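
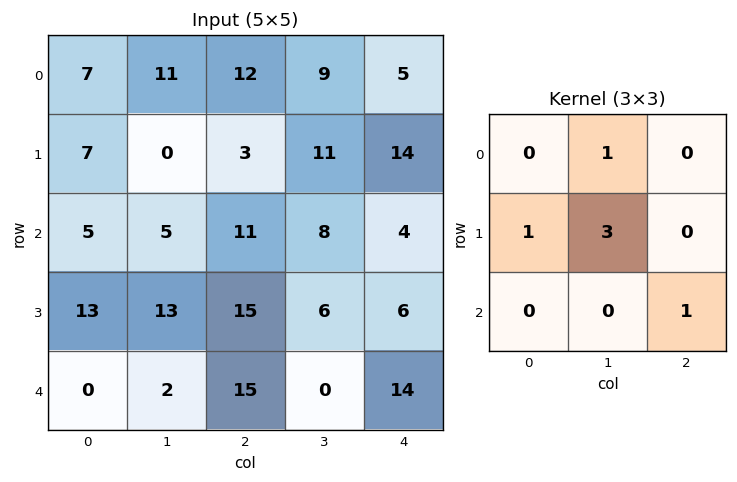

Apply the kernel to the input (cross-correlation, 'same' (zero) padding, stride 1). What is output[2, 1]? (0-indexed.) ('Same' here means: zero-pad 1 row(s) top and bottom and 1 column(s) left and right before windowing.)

35

The receptive field on the zero-padded input at this output position is [7 0 3 / 5 5 11 / 13 13 15]. Elementwise product with the kernel and sum: 0·1 + 5·1 + 5·3 + 15·1.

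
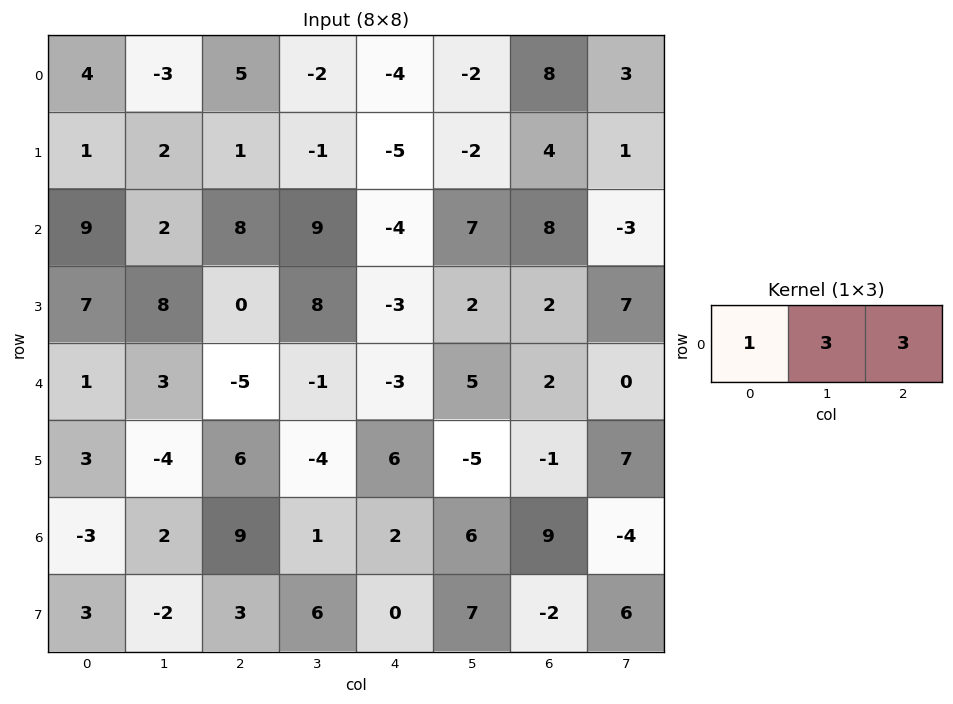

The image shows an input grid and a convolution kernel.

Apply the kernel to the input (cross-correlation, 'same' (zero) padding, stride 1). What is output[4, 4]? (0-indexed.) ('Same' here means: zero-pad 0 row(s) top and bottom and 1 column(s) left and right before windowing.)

The receptive field on the zero-padded input at this output position is [-1 -3 5]. Elementwise product with the kernel and sum: -1·1 + -3·3 + 5·3.

5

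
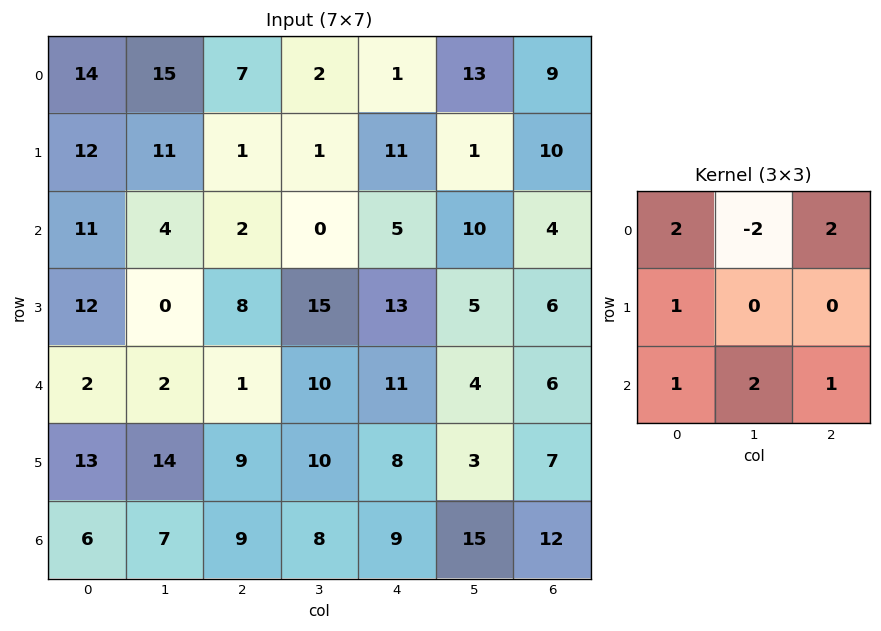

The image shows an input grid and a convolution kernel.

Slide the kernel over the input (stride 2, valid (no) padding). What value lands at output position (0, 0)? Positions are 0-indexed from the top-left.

45

The receptive field on the input at this output position is [14 15 7 / 12 11 1 / 11 4 2]. Elementwise product with the kernel and sum: 14·2 + 15·-2 + 7·2 + 12·1 + 11·1 + 4·2 + 2·1.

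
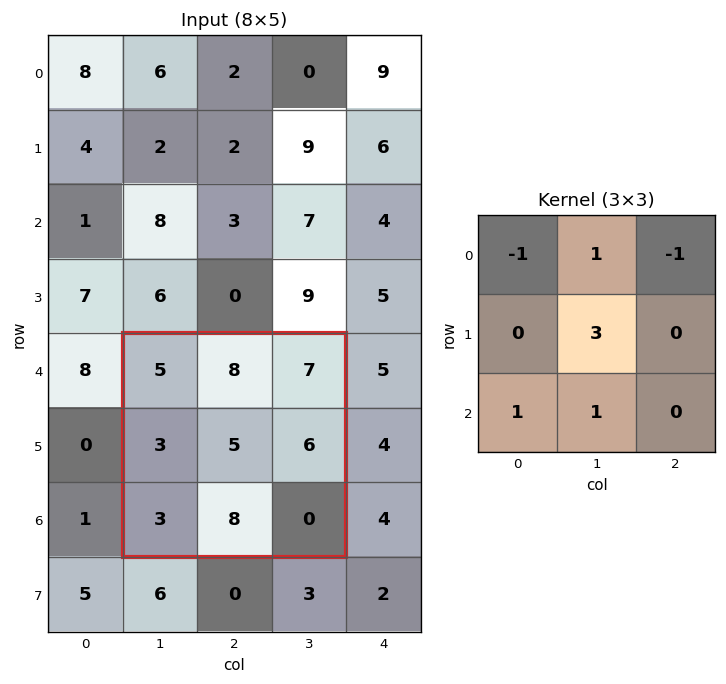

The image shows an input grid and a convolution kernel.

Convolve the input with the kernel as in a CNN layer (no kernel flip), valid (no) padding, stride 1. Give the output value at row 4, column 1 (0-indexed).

The receptive field on the input at this output position is [5 8 7 / 3 5 6 / 3 8 0]. Elementwise product with the kernel and sum: 5·-1 + 8·1 + 7·-1 + 5·3 + 3·1 + 8·1.

22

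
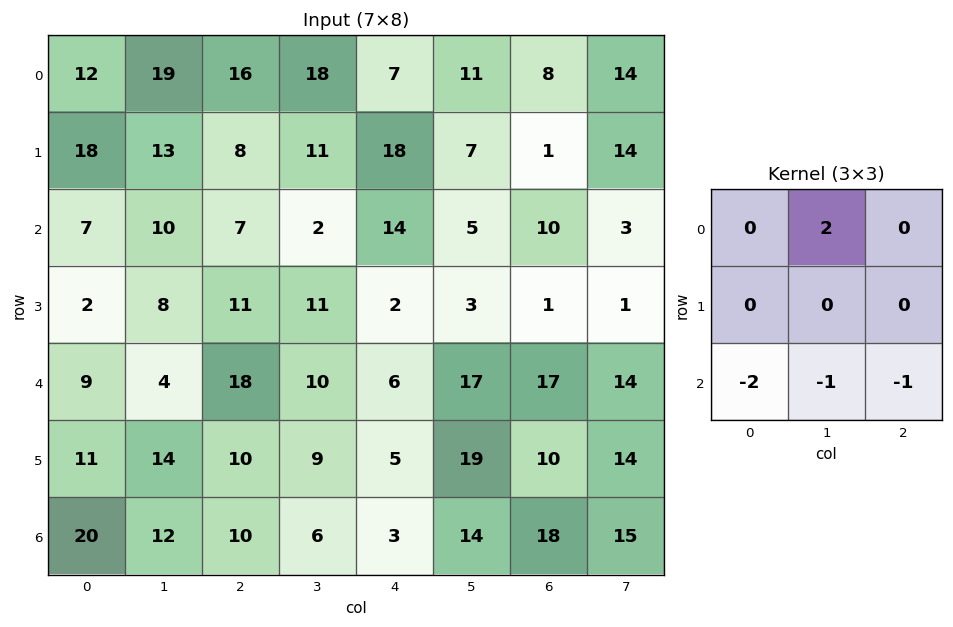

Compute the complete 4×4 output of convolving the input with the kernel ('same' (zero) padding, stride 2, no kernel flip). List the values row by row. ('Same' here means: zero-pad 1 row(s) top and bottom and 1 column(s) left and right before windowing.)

Output[0,0]: The receptive field on the zero-padded input at this output position is [0 0 0 / 0 12 19 / 0 18 13]. Elementwise product with the kernel and sum: 0·2 + 0·-2 + 18·-1 + 13·-1.

-31 -45 -47 -29
26 -22 9 -6
-21 -25 -38 -60
22 20 10 20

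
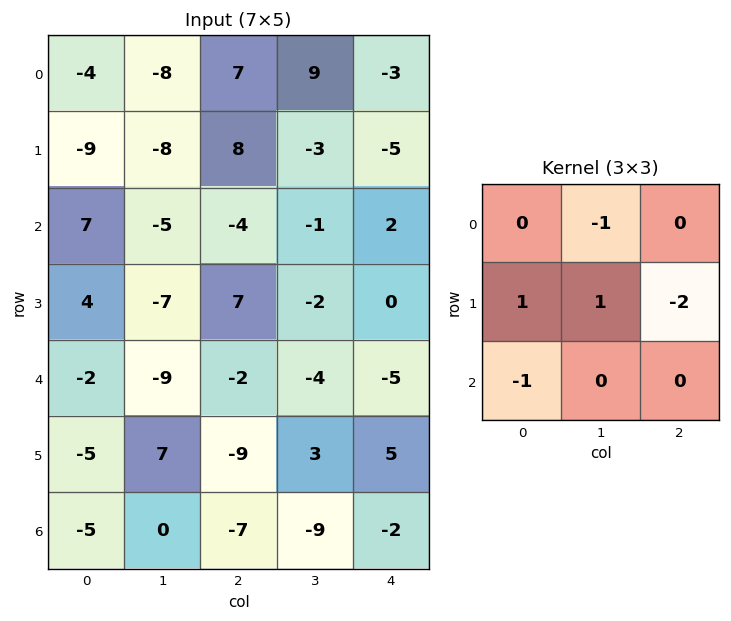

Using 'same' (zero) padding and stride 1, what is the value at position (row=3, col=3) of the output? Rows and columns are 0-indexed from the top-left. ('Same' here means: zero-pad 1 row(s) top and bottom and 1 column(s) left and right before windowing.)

8

The receptive field on the zero-padded input at this output position is [-4 -1 2 / 7 -2 0 / -2 -4 -5]. Elementwise product with the kernel and sum: -1·-1 + 7·1 + -2·1 + 0·-2 + -2·-1.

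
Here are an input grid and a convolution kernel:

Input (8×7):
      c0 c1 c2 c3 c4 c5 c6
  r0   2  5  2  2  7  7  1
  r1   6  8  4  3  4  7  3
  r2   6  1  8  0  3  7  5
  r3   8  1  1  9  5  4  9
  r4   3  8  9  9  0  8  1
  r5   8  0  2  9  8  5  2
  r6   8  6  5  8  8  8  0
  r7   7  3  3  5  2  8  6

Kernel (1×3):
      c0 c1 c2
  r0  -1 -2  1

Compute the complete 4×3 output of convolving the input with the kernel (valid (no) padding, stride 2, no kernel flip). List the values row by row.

-10 1 -20
0 -5 -12
-10 -27 -15
-15 -13 -24

Output[0,0]: The receptive field on the input at this output position is [2 5 2]. Elementwise product with the kernel and sum: 2·-1 + 5·-2 + 2·1.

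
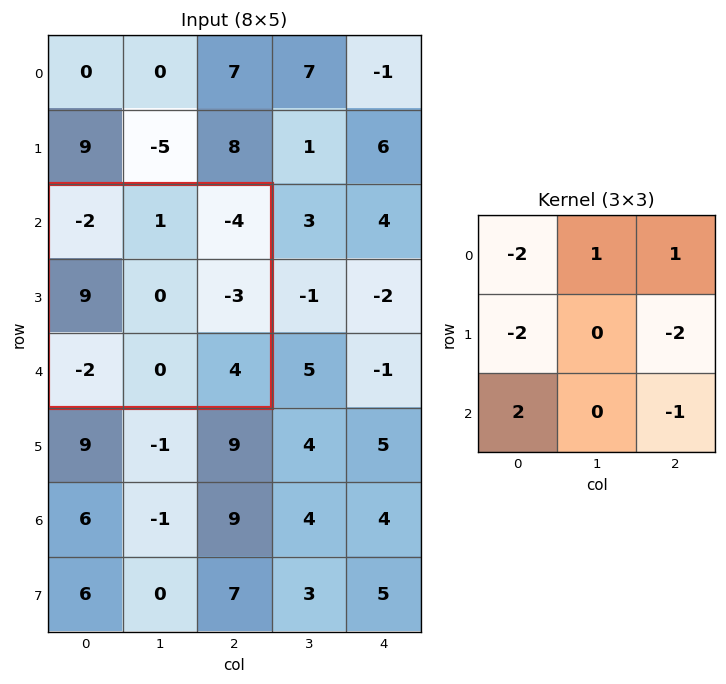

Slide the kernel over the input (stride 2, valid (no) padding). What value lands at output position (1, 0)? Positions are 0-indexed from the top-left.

The receptive field on the input at this output position is [-2 1 -4 / 9 0 -3 / -2 0 4]. Elementwise product with the kernel and sum: -2·-2 + 1·1 + -4·1 + 9·-2 + -3·-2 + -2·2 + 4·-1.

-19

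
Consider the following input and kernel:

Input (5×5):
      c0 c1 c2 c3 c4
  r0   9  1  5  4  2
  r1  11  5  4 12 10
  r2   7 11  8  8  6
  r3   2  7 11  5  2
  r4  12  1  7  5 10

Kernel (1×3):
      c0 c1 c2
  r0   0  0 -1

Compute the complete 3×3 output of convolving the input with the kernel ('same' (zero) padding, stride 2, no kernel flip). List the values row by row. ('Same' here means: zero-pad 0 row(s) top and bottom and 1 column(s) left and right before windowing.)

Output[0,0]: The receptive field on the zero-padded input at this output position is [0 9 1]. Elementwise product with the kernel and sum: 1·-1.

-1 -4 0
-11 -8 0
-1 -5 0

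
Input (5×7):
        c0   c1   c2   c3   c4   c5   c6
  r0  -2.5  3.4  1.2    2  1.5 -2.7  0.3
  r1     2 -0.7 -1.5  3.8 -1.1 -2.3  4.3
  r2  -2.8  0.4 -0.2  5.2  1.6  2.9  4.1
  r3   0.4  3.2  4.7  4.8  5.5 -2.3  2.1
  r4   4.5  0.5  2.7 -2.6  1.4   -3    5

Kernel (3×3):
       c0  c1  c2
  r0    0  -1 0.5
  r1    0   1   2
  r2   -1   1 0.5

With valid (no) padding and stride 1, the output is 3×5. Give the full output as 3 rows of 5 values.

Output[0,0]: The receptive field on the input at this output position is [-2.5 3.4 1.2 / 2 -0.7 -1.5 / -2.8 0.4 -0.2]. Elementwise product with the kernel and sum: 3.4·-1 + 1.2·0.5 + -0.7·1 + -1.5·2 + -2.8·-1 + 0.4·1 + -0.2·0.5.

-3.4 7.9 6.55 -10.7 12.5
5.1 17.5 6.9 6.9 8.8
9.45 18 6.8 3.25 -0.85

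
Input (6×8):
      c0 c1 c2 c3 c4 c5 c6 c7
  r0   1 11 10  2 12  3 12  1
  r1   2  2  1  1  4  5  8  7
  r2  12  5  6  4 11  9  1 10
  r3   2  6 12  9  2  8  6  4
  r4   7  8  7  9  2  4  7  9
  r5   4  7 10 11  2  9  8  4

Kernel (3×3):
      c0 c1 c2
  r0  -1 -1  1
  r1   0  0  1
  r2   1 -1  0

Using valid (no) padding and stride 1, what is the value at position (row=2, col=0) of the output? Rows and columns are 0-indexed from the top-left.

0

The receptive field on the input at this output position is [12 5 6 / 2 6 12 / 7 8 7]. Elementwise product with the kernel and sum: 12·-1 + 5·-1 + 6·1 + 12·1 + 7·1 + 8·-1.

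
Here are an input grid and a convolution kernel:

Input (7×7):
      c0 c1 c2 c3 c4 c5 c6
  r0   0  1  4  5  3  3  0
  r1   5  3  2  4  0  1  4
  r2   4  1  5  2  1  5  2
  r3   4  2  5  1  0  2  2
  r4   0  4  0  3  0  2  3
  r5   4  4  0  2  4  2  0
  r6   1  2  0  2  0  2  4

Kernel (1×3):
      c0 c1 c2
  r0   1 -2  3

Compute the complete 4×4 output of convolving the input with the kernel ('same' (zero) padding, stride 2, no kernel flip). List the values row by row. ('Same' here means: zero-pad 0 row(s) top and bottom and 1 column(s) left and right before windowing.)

Output[0,0]: The receptive field on the zero-padded input at this output position is [0 0 1]. Elementwise product with the kernel and sum: 0·1 + 0·-2 + 1·3.
Output[0,1]: The receptive field on the zero-padded input at this output position is [1 4 5]. Elementwise product with the kernel and sum: 1·1 + 4·-2 + 5·3.

3 8 8 3
-5 -3 15 1
12 13 9 -4
4 8 8 -6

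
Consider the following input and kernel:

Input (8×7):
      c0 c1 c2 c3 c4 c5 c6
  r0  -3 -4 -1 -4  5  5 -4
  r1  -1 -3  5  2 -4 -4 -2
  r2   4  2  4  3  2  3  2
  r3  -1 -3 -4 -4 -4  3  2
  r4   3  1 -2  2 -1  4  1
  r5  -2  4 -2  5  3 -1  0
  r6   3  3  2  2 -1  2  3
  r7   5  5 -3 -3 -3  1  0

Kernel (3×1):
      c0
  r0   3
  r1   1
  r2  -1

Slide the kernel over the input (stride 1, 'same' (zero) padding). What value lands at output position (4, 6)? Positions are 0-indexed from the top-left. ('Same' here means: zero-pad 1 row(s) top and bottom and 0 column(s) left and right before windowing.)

The receptive field on the zero-padded input at this output position is [2 / 1 / 0]. Elementwise product with the kernel and sum: 2·3 + 1·1 + 0·-1.

7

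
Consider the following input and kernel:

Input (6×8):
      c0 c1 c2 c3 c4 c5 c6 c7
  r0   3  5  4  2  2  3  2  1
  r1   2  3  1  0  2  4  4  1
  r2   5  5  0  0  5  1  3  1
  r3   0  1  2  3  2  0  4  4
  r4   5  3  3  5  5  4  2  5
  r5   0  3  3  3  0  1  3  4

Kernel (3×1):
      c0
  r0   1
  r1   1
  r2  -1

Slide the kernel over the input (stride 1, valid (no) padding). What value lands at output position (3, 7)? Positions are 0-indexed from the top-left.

The receptive field on the input at this output position is [4 / 5 / 4]. Elementwise product with the kernel and sum: 4·1 + 5·1 + 4·-1.

5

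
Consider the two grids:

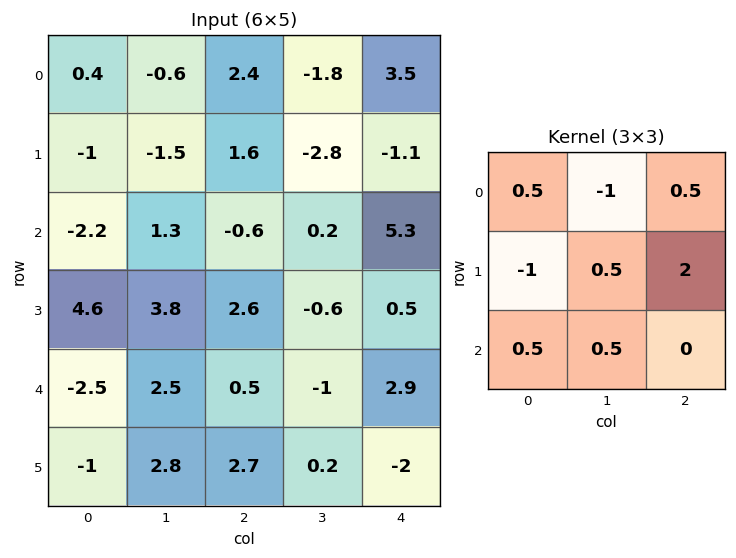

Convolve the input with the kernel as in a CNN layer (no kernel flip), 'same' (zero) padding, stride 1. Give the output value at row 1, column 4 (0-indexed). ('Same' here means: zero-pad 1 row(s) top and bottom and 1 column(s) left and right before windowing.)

The receptive field on the zero-padded input at this output position is [-1.8 3.5 0 / -2.8 -1.1 0 / 0.2 5.3 0]. Elementwise product with the kernel and sum: -1.8·0.5 + 3.5·-1 + 0·0.5 + -2.8·-1 + -1.1·0.5 + 0·2 + 0.2·0.5 + 5.3·0.5.

0.6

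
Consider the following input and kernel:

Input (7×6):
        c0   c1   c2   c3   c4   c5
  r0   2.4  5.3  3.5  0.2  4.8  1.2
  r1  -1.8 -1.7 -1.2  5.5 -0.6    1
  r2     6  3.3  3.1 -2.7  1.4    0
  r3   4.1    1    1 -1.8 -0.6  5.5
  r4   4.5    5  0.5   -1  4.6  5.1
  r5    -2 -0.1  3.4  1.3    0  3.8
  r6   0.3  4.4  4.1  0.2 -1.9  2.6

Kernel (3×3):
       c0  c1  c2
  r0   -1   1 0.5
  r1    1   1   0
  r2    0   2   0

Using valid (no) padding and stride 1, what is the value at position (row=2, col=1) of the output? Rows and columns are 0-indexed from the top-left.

The receptive field on the input at this output position is [3.3 3.1 -2.7 / 1 1 -1.8 / 5 0.5 -1]. Elementwise product with the kernel and sum: 3.3·-1 + 3.1·1 + -2.7·0.5 + 1·1 + 1·1 + 0.5·2.

1.45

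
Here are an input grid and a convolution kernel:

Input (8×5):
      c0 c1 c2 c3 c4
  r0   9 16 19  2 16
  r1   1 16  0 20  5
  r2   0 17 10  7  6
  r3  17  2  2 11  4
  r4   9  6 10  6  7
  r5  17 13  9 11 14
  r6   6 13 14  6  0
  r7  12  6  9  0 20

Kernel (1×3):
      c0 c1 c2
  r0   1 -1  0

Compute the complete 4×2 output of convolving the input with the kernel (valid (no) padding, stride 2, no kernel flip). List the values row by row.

Output[0,0]: The receptive field on the input at this output position is [9 16 19]. Elementwise product with the kernel and sum: 9·1 + 16·-1.

-7 17
-17 3
3 4
-7 8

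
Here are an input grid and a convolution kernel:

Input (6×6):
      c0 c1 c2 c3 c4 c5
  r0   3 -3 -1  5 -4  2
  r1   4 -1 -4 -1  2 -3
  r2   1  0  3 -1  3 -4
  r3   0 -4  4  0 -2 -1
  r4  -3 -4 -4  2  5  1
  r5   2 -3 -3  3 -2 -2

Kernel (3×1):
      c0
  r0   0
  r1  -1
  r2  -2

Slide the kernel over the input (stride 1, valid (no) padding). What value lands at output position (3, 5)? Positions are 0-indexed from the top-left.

3

The receptive field on the input at this output position is [-1 / 1 / -2]. Elementwise product with the kernel and sum: 1·-1 + -2·-2.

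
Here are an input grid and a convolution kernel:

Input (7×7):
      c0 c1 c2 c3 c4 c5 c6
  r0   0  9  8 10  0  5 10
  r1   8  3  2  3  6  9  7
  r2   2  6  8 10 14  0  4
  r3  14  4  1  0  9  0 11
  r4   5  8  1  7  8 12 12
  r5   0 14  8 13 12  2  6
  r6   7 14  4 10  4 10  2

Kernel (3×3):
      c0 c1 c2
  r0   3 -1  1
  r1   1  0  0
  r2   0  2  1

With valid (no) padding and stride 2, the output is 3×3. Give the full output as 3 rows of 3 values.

27 50 15
39 51 91
40 36 58

Output[0,0]: The receptive field on the input at this output position is [0 9 8 / 8 3 2 / 2 6 8]. Elementwise product with the kernel and sum: 0·3 + 9·-1 + 8·1 + 8·1 + 6·2 + 8·1.
Output[0,1]: The receptive field on the input at this output position is [8 10 0 / 2 3 6 / 8 10 14]. Elementwise product with the kernel and sum: 8·3 + 10·-1 + 0·1 + 2·1 + 10·2 + 14·1.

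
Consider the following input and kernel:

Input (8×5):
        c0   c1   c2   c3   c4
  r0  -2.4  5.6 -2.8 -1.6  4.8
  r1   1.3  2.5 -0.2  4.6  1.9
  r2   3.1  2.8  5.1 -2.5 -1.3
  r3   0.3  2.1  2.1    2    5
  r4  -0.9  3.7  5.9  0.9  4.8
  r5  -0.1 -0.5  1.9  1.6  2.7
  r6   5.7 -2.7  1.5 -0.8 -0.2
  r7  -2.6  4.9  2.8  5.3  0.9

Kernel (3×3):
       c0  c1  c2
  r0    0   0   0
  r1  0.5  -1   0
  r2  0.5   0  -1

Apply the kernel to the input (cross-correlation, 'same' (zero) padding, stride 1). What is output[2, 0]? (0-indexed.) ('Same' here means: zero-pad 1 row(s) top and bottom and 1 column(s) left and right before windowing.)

The receptive field on the zero-padded input at this output position is [0 1.3 2.5 / 0 3.1 2.8 / 0 0.3 2.1]. Elementwise product with the kernel and sum: 0·0.5 + 3.1·-1 + 0·0.5 + 2.1·-1.

-5.2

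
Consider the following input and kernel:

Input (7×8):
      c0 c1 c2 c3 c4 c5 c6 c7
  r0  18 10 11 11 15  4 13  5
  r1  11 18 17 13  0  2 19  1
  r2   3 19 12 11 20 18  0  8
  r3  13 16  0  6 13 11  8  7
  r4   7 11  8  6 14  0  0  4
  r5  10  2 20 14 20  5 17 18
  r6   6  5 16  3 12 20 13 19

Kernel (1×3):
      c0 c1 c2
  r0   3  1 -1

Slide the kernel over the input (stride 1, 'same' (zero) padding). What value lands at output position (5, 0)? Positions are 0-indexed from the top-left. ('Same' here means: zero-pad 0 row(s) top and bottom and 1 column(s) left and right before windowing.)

The receptive field on the zero-padded input at this output position is [0 10 2]. Elementwise product with the kernel and sum: 0·3 + 10·1 + 2·-1.

8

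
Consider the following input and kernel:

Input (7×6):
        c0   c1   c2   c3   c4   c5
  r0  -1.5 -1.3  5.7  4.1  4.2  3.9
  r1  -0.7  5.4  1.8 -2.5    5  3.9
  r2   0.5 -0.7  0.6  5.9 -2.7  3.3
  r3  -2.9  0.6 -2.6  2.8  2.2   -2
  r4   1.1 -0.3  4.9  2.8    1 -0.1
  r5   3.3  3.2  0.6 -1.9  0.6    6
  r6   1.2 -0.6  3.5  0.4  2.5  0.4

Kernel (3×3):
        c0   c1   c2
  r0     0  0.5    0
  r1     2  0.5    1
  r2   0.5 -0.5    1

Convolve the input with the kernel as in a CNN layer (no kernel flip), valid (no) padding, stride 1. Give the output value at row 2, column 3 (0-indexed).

4.15

The receptive field on the input at this output position is [5.9 -2.7 3.3 / 2.8 2.2 -2 / 2.8 1 -0.1]. Elementwise product with the kernel and sum: -2.7·0.5 + 2.8·2 + 2.2·0.5 + -2·1 + 2.8·0.5 + 1·-0.5 + -0.1·1.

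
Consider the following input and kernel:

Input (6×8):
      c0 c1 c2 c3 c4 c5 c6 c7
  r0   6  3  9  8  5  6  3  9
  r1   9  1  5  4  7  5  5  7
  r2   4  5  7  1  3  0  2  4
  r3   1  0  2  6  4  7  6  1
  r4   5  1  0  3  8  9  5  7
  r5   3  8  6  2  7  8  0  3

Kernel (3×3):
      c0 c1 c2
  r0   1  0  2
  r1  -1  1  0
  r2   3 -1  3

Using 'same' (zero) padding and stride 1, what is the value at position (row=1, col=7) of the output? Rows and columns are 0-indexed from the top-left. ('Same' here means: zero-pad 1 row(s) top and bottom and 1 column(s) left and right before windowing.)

The receptive field on the zero-padded input at this output position is [3 9 0 / 5 7 0 / 2 4 0]. Elementwise product with the kernel and sum: 3·1 + 0·2 + 5·-1 + 7·1 + 2·3 + 4·-1 + 0·3.

7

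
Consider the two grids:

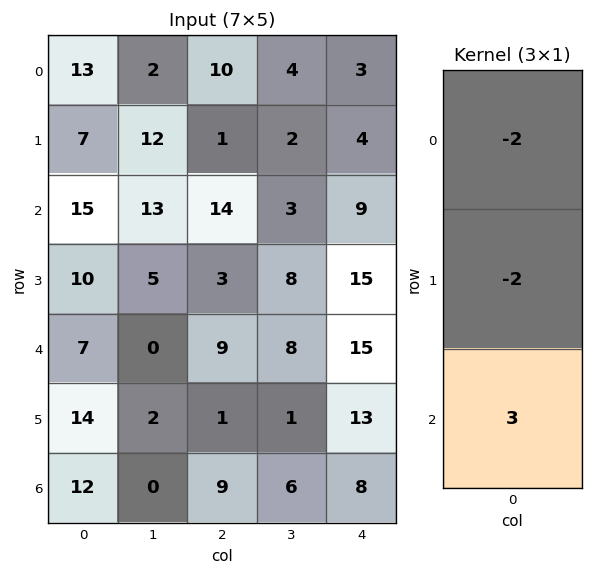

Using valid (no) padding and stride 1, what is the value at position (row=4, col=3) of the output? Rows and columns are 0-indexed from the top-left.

0

The receptive field on the input at this output position is [8 / 1 / 6]. Elementwise product with the kernel and sum: 8·-2 + 1·-2 + 6·3.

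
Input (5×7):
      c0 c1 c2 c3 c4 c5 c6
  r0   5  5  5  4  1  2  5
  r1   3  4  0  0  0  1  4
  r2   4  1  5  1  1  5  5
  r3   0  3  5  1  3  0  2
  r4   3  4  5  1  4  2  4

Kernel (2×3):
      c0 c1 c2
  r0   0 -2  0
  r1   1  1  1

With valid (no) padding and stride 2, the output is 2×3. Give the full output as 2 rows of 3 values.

-3 -8 1
6 7 -5

Output[0,0]: The receptive field on the input at this output position is [5 5 5 / 3 4 0]. Elementwise product with the kernel and sum: 5·-2 + 3·1 + 4·1 + 0·1.
Output[0,1]: The receptive field on the input at this output position is [5 4 1 / 0 0 0]. Elementwise product with the kernel and sum: 4·-2 + 0·1 + 0·1 + 0·1.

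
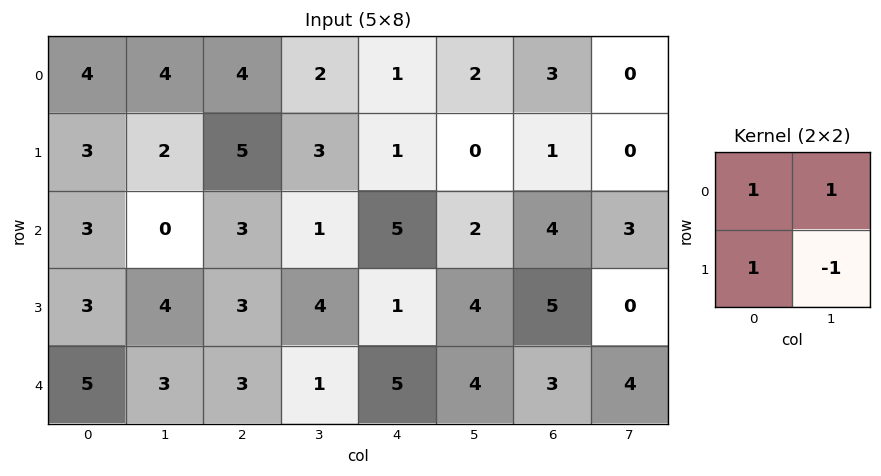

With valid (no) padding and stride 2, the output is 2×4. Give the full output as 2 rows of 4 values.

9 8 4 4
2 3 4 12

Output[0,0]: The receptive field on the input at this output position is [4 4 / 3 2]. Elementwise product with the kernel and sum: 4·1 + 4·1 + 3·1 + 2·-1.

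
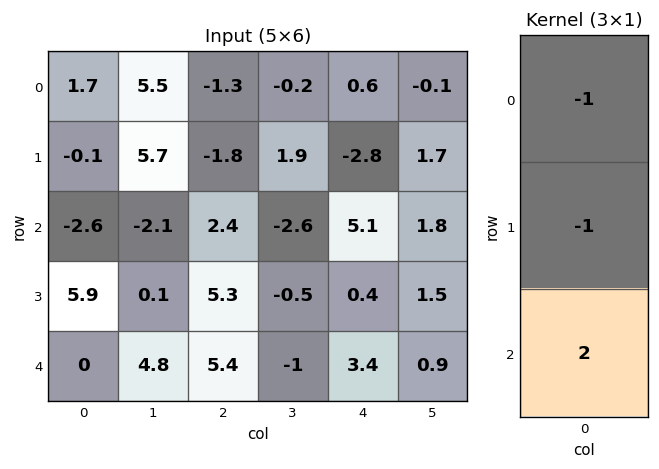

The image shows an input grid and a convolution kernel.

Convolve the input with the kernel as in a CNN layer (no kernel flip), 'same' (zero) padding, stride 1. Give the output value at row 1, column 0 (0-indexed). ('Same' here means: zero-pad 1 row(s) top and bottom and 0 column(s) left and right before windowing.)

-6.8

The receptive field on the zero-padded input at this output position is [1.7 / -0.1 / -2.6]. Elementwise product with the kernel and sum: 1.7·-1 + -0.1·-1 + -2.6·2.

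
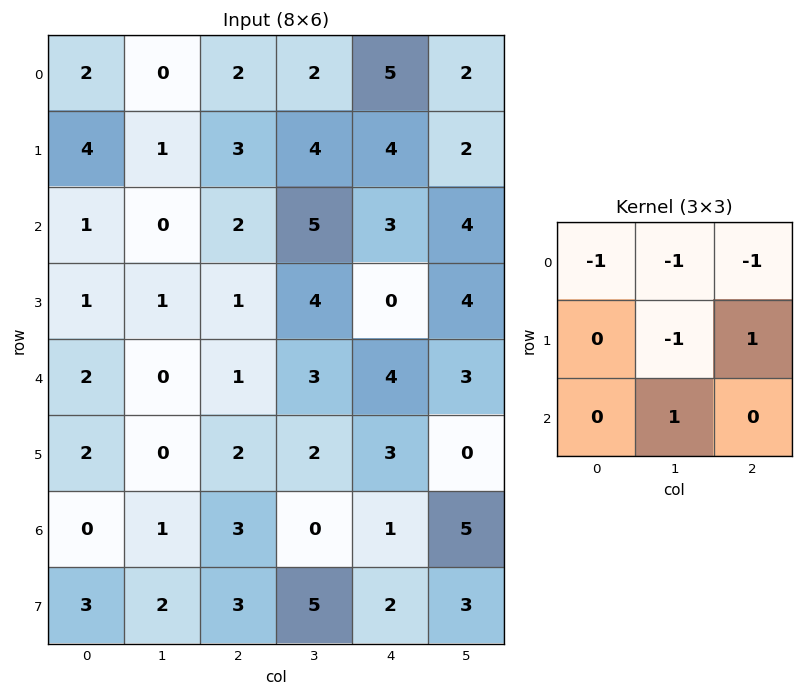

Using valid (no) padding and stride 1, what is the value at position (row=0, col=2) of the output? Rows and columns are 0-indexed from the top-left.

The receptive field on the input at this output position is [2 2 5 / 3 4 4 / 2 5 3]. Elementwise product with the kernel and sum: 2·-1 + 2·-1 + 5·-1 + 4·-1 + 4·1 + 5·1.

-4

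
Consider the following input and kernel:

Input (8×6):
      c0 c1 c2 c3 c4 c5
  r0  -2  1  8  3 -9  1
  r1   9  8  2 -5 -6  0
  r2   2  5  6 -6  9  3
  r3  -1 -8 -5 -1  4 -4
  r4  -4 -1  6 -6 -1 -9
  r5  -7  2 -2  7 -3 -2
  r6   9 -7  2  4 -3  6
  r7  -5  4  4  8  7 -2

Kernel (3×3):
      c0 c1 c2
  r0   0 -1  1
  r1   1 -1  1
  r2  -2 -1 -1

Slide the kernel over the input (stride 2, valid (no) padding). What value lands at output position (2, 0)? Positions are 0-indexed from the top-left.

-17

The receptive field on the input at this output position is [-4 -1 6 / -7 2 -2 / 9 -7 2]. Elementwise product with the kernel and sum: -1·-1 + 6·1 + -7·1 + 2·-1 + -2·1 + 9·-2 + -7·-1 + 2·-1.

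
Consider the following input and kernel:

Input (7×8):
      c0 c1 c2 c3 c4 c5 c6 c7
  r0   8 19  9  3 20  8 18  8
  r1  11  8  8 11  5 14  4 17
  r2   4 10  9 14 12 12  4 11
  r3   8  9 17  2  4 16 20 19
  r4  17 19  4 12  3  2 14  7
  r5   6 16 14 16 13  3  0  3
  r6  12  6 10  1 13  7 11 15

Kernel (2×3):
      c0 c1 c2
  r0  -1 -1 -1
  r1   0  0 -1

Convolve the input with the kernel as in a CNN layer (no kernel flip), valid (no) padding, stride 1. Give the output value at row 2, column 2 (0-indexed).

-39

The receptive field on the input at this output position is [9 14 12 / 17 2 4]. Elementwise product with the kernel and sum: 9·-1 + 14·-1 + 12·-1 + 4·-1.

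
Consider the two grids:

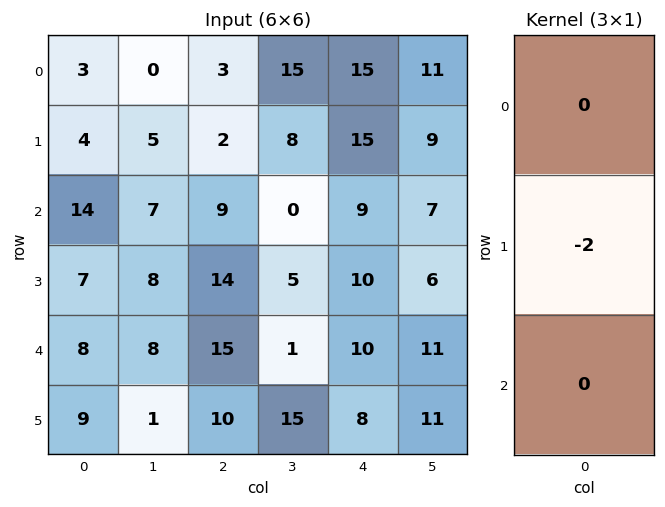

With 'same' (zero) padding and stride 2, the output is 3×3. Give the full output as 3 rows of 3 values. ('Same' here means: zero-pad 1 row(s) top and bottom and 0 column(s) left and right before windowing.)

Output[0,0]: The receptive field on the zero-padded input at this output position is [0 / 3 / 4]. Elementwise product with the kernel and sum: 3·-2.
Output[0,1]: The receptive field on the zero-padded input at this output position is [0 / 3 / 2]. Elementwise product with the kernel and sum: 3·-2.

-6 -6 -30
-28 -18 -18
-16 -30 -20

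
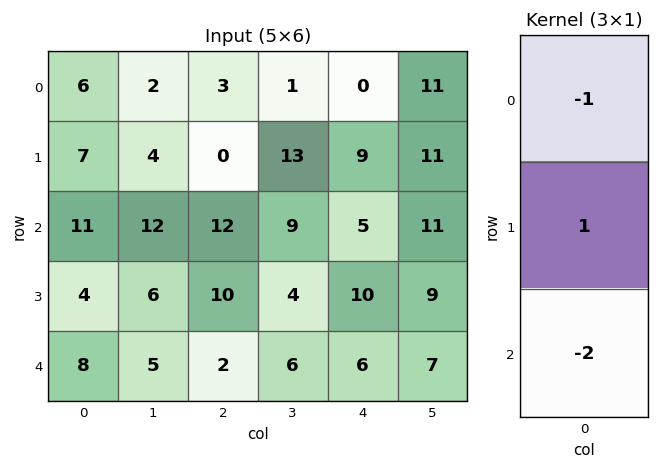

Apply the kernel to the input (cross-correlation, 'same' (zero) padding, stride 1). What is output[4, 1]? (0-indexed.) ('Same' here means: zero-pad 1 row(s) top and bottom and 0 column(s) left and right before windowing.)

The receptive field on the zero-padded input at this output position is [6 / 5 / 0]. Elementwise product with the kernel and sum: 6·-1 + 5·1 + 0·-2.

-1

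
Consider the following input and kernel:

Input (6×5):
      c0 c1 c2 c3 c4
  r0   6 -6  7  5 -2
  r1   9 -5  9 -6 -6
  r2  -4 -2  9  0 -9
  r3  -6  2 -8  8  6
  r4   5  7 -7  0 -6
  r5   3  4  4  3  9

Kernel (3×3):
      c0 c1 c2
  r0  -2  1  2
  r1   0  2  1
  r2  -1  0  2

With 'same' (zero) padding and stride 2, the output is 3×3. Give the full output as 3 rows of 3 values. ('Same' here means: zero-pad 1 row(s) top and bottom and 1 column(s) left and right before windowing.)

Output[0,0]: The receptive field on the zero-padded input at this output position is [0 0 0 / 0 6 -6 / 0 9 -5]. Elementwise product with the kernel and sum: 0·-2 + 0·1 + 0·2 + 6·2 + -6·1 + 0·-1 + -5·2.

-4 12 2
-7 39 -20
23 -8 -25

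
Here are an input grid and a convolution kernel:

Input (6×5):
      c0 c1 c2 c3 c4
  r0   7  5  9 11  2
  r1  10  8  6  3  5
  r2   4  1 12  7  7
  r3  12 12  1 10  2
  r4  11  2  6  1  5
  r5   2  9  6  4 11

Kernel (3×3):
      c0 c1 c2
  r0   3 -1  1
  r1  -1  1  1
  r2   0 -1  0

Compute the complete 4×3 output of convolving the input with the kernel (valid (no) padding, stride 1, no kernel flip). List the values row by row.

28 6 13
25 38 12
22 -9 46
13 44 -9

Output[0,0]: The receptive field on the input at this output position is [7 5 9 / 10 8 6 / 4 1 12]. Elementwise product with the kernel and sum: 7·3 + 5·-1 + 9·1 + 10·-1 + 8·1 + 6·1 + 1·-1.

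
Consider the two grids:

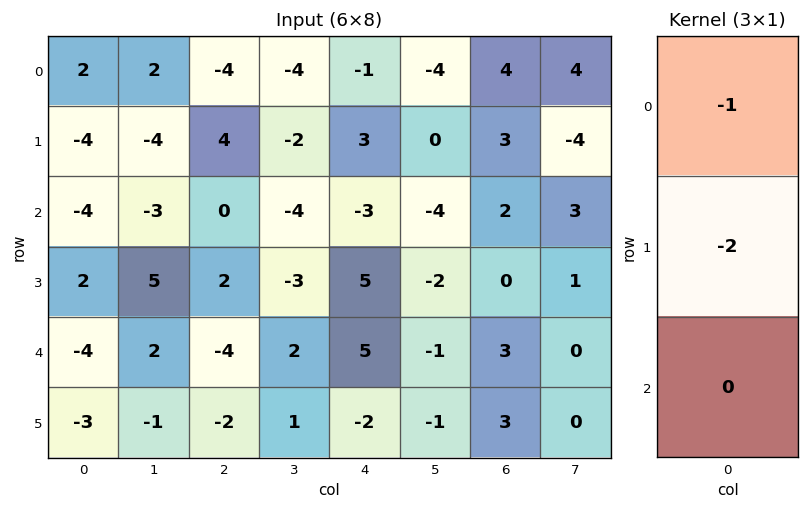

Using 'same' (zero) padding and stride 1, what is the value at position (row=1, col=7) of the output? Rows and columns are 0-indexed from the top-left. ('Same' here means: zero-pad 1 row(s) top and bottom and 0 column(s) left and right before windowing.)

The receptive field on the zero-padded input at this output position is [4 / -4 / 3]. Elementwise product with the kernel and sum: 4·-1 + -4·-2.

4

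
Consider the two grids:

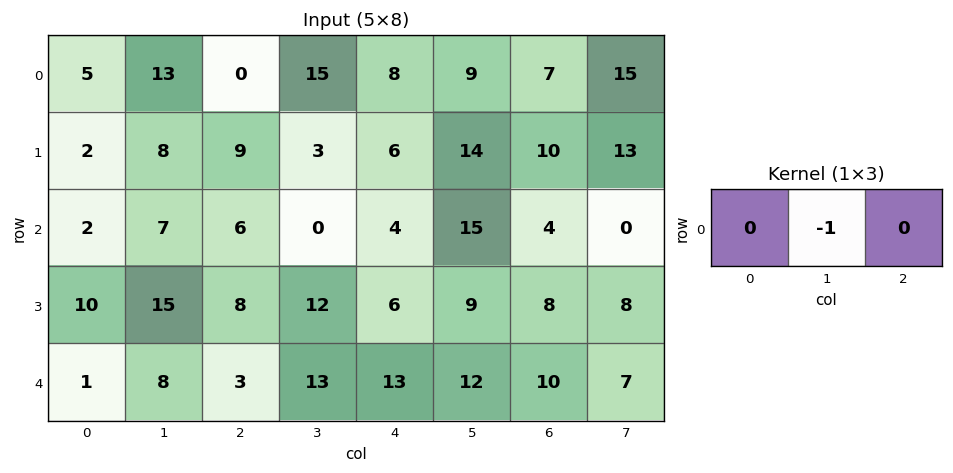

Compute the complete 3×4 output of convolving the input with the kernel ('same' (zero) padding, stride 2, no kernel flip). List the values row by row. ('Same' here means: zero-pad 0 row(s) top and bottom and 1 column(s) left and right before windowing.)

Output[0,0]: The receptive field on the zero-padded input at this output position is [0 5 13]. Elementwise product with the kernel and sum: 5·-1.

-5 0 -8 -7
-2 -6 -4 -4
-1 -3 -13 -10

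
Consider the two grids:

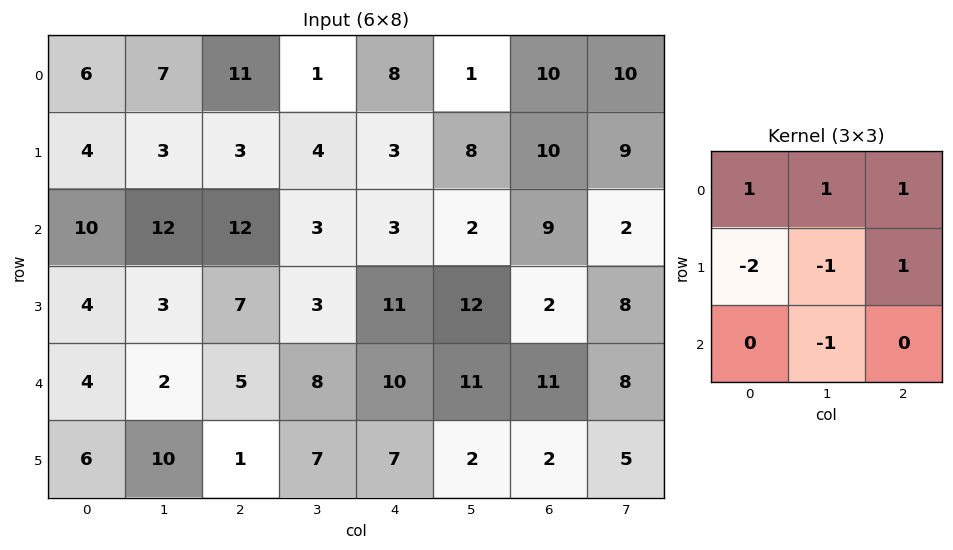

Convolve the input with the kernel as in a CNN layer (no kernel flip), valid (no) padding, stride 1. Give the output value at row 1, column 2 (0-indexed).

-17

The receptive field on the input at this output position is [3 4 3 / 12 3 3 / 7 3 11]. Elementwise product with the kernel and sum: 3·1 + 4·1 + 3·1 + 12·-2 + 3·-1 + 3·1 + 3·-1.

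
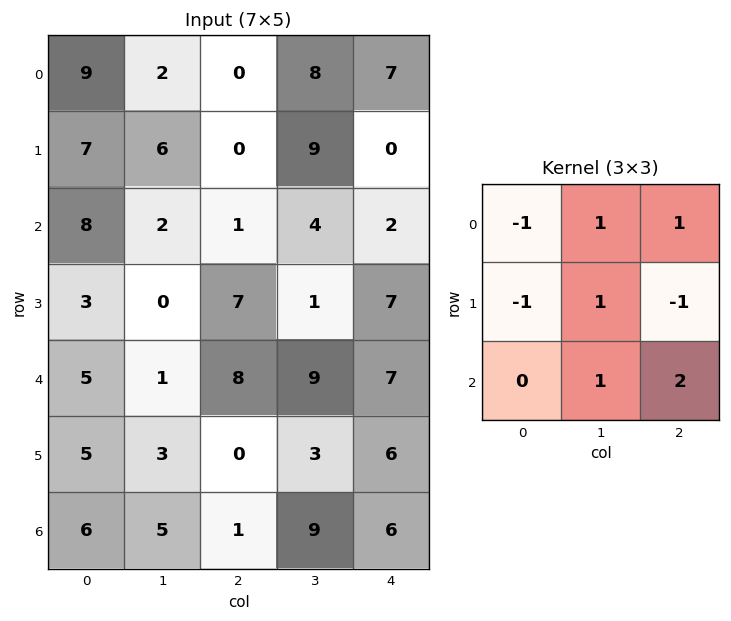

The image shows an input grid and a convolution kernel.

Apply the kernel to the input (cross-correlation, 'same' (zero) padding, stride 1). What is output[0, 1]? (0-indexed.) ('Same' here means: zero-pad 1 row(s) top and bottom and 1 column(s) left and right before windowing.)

-1

The receptive field on the zero-padded input at this output position is [0 0 0 / 9 2 0 / 7 6 0]. Elementwise product with the kernel and sum: 0·-1 + 0·1 + 0·1 + 9·-1 + 2·1 + 0·-1 + 6·1 + 0·2.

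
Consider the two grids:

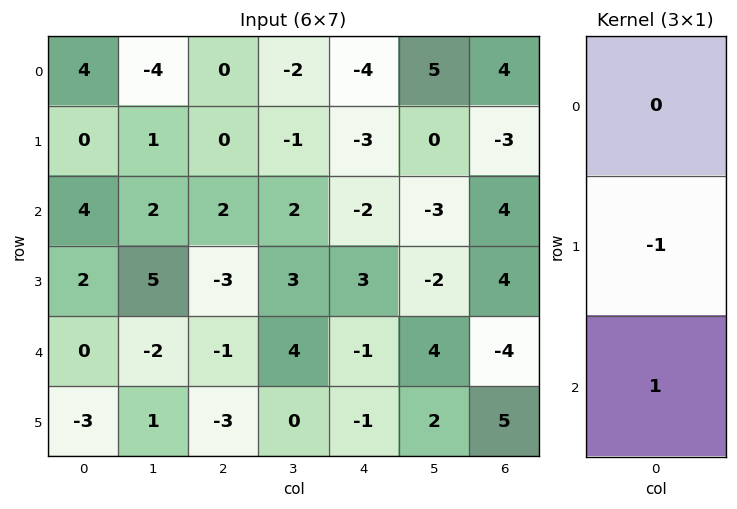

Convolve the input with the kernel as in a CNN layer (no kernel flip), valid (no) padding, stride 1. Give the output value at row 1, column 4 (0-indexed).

5

The receptive field on the input at this output position is [-3 / -2 / 3]. Elementwise product with the kernel and sum: -2·-1 + 3·1.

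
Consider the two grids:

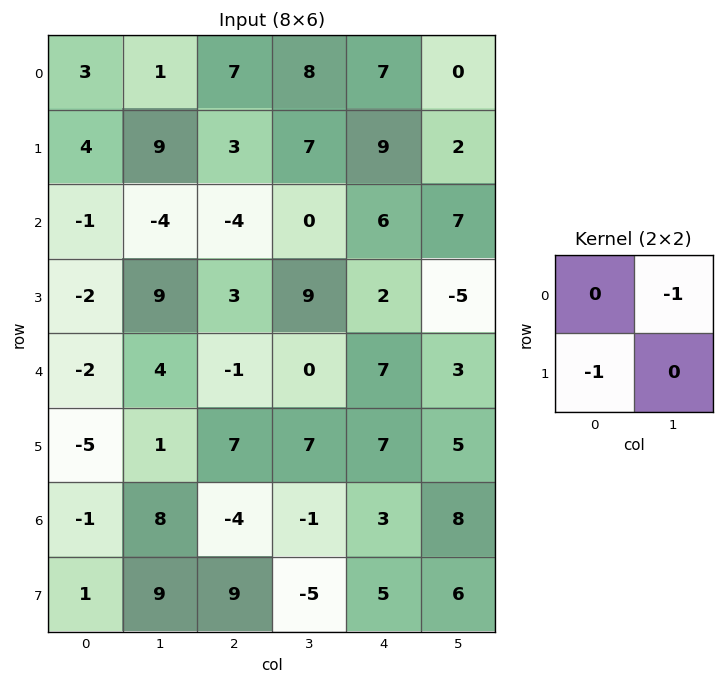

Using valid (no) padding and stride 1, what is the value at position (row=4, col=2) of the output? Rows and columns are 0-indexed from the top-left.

The receptive field on the input at this output position is [-1 0 / 7 7]. Elementwise product with the kernel and sum: 0·-1 + 7·-1.

-7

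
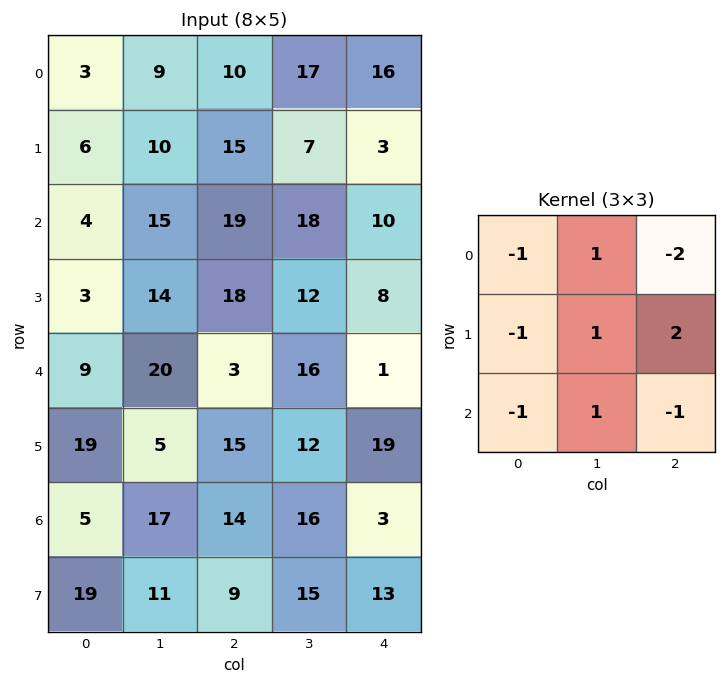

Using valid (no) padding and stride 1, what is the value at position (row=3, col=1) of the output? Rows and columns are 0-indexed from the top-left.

The receptive field on the input at this output position is [14 18 12 / 20 3 16 / 5 15 12]. Elementwise product with the kernel and sum: 14·-1 + 18·1 + 12·-2 + 20·-1 + 3·1 + 16·2 + 5·-1 + 15·1 + 12·-1.

-7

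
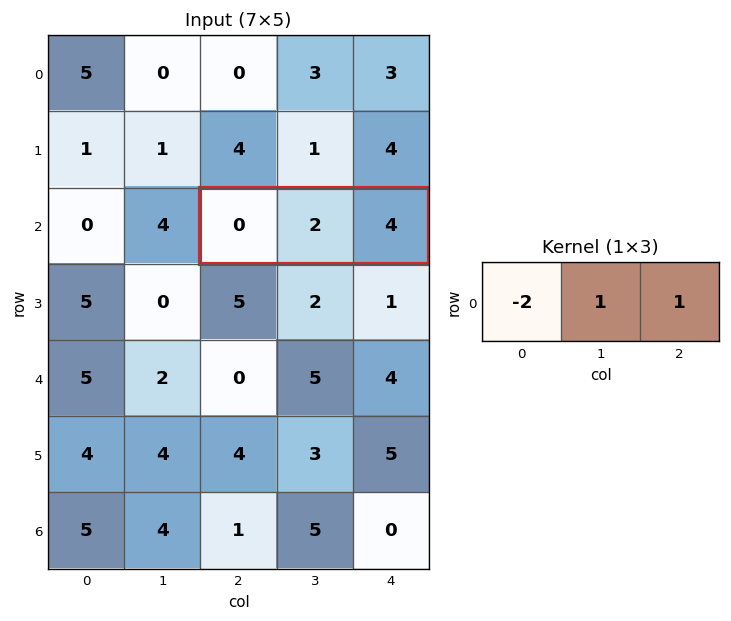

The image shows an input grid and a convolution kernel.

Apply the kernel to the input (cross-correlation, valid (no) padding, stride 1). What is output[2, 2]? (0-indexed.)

6

The receptive field on the input at this output position is [0 2 4]. Elementwise product with the kernel and sum: 0·-2 + 2·1 + 4·1.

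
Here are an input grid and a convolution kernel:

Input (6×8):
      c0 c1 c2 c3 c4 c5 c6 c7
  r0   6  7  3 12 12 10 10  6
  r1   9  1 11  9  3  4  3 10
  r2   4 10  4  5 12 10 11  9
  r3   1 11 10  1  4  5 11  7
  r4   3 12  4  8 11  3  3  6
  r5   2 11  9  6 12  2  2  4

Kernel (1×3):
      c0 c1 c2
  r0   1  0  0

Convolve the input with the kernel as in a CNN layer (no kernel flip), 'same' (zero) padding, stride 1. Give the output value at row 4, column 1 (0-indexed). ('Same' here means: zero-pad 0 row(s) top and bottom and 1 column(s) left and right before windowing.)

The receptive field on the zero-padded input at this output position is [3 12 4]. Elementwise product with the kernel and sum: 3·1.

3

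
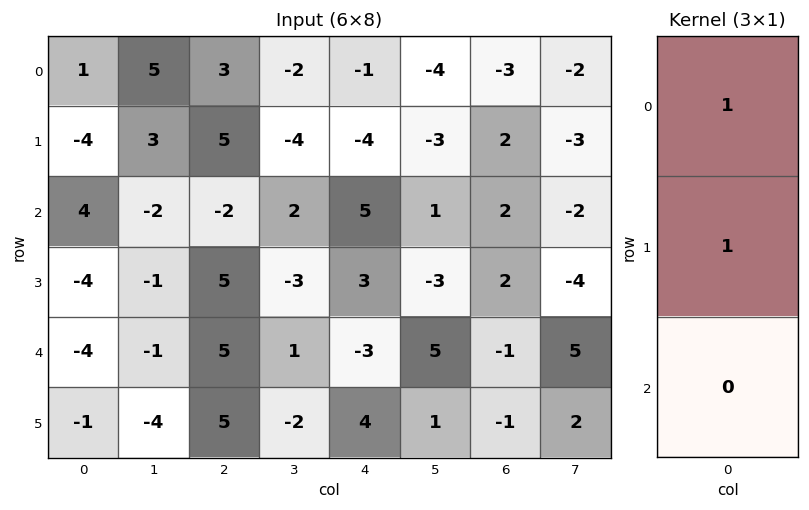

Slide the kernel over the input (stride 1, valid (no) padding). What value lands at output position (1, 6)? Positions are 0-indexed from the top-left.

The receptive field on the input at this output position is [2 / 2 / 2]. Elementwise product with the kernel and sum: 2·1 + 2·1.

4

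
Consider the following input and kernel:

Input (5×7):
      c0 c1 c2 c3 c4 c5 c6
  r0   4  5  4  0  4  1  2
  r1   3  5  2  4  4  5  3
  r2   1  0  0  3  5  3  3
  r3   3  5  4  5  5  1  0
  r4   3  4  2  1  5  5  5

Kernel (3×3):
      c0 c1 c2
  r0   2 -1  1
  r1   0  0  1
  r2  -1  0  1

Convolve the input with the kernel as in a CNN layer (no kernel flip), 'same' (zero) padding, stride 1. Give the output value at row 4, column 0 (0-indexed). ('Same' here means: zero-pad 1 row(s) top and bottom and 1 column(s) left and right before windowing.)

The receptive field on the zero-padded input at this output position is [0 3 5 / 0 3 4 / 0 0 0]. Elementwise product with the kernel and sum: 0·2 + 3·-1 + 5·1 + 4·1 + 0·-1 + 0·1.

6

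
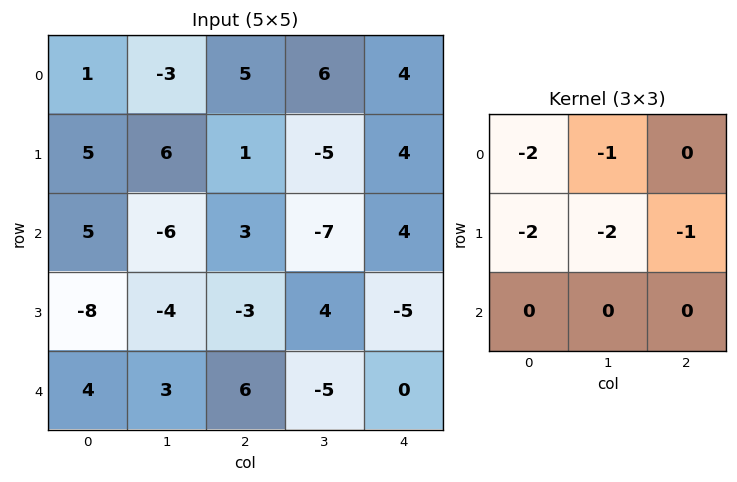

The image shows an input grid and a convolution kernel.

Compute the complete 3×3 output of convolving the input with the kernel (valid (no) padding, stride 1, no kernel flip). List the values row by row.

Output[0,0]: The receptive field on the input at this output position is [1 -3 5 / 5 6 1 / 5 -6 3]. Elementwise product with the kernel and sum: 1·-2 + -3·-1 + 5·-2 + 6·-2 + 1·-1.

-22 -8 -12
-17 0 7
23 19 4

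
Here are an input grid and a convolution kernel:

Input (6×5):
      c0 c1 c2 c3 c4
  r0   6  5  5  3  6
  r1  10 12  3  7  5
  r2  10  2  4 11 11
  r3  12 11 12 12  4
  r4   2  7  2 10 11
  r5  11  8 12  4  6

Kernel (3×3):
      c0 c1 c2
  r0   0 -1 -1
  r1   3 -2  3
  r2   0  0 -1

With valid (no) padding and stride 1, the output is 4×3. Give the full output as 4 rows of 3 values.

1 32 -10
11 9 7
42 20 -9
-37 19 -3

Output[0,0]: The receptive field on the input at this output position is [6 5 5 / 10 12 3 / 10 2 4]. Elementwise product with the kernel and sum: 5·-1 + 5·-1 + 10·3 + 12·-2 + 3·3 + 4·-1.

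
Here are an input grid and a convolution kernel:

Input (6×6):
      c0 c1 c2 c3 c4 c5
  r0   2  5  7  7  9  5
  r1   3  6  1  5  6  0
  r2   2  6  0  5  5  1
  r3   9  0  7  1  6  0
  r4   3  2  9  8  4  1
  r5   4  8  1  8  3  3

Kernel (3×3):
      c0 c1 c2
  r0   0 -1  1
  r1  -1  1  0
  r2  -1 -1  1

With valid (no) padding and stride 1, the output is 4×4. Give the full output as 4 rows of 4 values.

-3 -6 6 -12
-3 -8 4 -13
-11 9 -19 -10
-5 0 -2 -18

Output[0,0]: The receptive field on the input at this output position is [2 5 7 / 3 6 1 / 2 6 0]. Elementwise product with the kernel and sum: 5·-1 + 7·1 + 3·-1 + 6·1 + 2·-1 + 6·-1 + 0·1.
Output[0,1]: The receptive field on the input at this output position is [5 7 7 / 6 1 5 / 6 0 5]. Elementwise product with the kernel and sum: 7·-1 + 7·1 + 6·-1 + 1·1 + 6·-1 + 0·-1 + 5·1.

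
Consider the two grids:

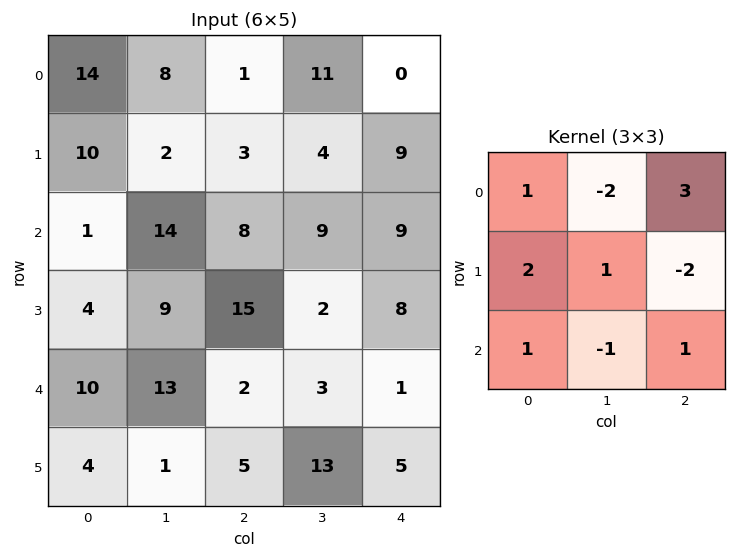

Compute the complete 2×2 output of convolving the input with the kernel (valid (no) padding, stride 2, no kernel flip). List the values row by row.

12 -21
-17 33

Output[0,0]: The receptive field on the input at this output position is [14 8 1 / 10 2 3 / 1 14 8]. Elementwise product with the kernel and sum: 14·1 + 8·-2 + 1·3 + 10·2 + 2·1 + 3·-2 + 1·1 + 14·-1 + 8·1.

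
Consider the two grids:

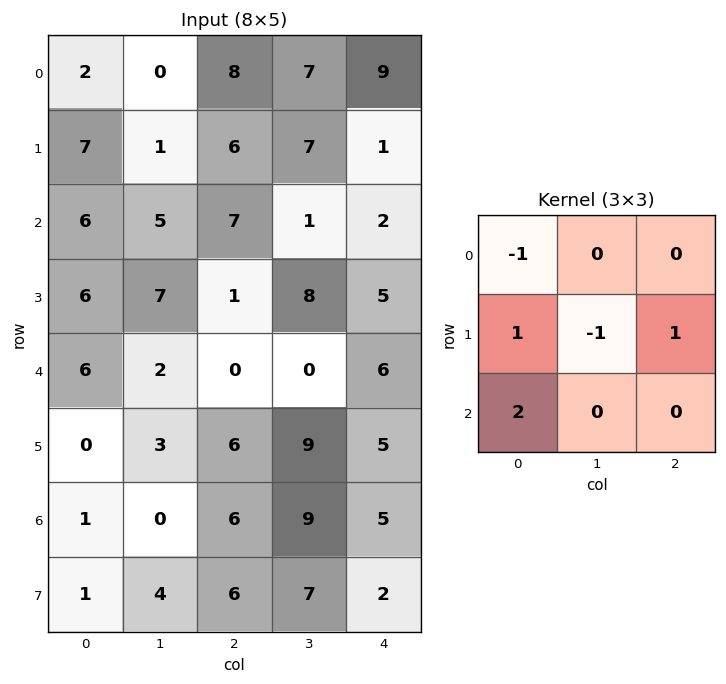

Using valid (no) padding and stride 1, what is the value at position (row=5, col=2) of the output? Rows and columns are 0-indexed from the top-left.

The receptive field on the input at this output position is [6 9 5 / 6 9 5 / 6 7 2]. Elementwise product with the kernel and sum: 6·-1 + 6·1 + 9·-1 + 5·1 + 6·2.

8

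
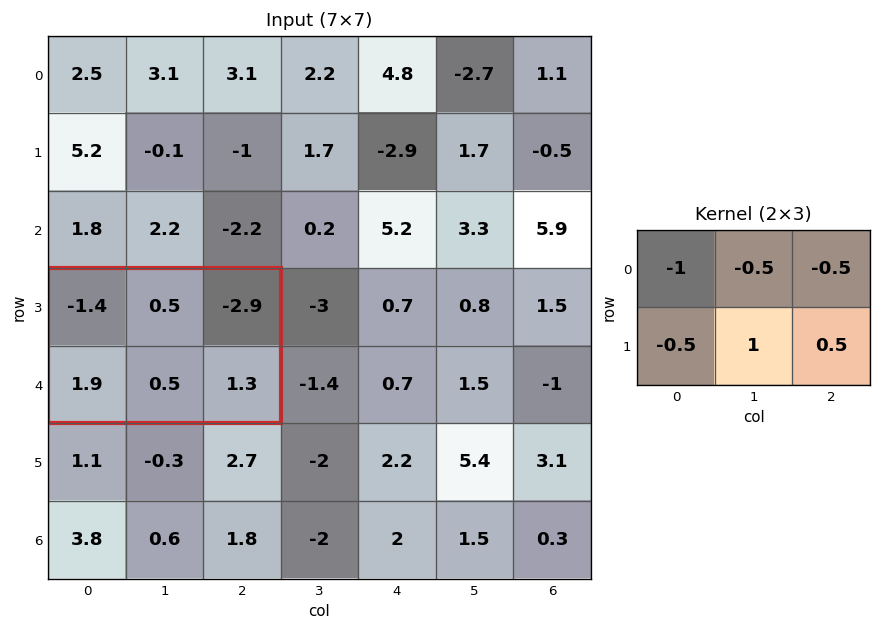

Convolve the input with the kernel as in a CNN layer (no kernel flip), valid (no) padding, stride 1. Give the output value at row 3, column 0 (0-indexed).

2.8

The receptive field on the input at this output position is [-1.4 0.5 -2.9 / 1.9 0.5 1.3]. Elementwise product with the kernel and sum: -1.4·-1 + 0.5·-0.5 + -2.9·-0.5 + 1.9·-0.5 + 0.5·1 + 1.3·0.5.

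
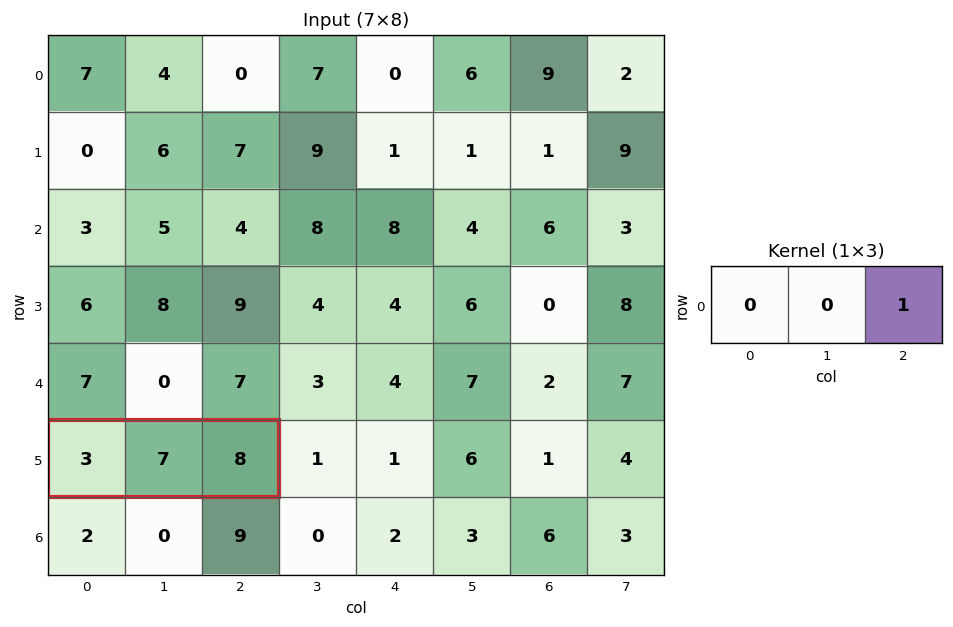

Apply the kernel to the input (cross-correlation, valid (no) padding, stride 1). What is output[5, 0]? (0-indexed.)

The receptive field on the input at this output position is [3 7 8]. Elementwise product with the kernel and sum: 8·1.

8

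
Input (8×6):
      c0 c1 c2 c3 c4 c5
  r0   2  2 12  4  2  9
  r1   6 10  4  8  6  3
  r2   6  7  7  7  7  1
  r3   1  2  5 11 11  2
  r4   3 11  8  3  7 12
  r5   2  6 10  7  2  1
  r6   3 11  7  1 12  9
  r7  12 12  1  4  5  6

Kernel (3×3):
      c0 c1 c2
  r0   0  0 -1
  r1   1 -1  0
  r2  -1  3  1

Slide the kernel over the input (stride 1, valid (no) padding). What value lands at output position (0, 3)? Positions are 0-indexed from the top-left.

The receptive field on the input at this output position is [4 2 9 / 8 6 3 / 7 7 1]. Elementwise product with the kernel and sum: 9·-1 + 8·1 + 6·-1 + 7·-1 + 7·3 + 1·1.

8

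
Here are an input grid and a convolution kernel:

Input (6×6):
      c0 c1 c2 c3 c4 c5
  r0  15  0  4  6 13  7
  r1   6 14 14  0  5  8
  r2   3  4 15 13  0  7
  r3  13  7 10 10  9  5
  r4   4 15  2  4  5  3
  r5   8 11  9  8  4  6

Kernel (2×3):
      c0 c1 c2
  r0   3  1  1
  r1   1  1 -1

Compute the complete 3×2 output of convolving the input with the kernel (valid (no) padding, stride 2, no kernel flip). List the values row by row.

Output[0,0]: The receptive field on the input at this output position is [15 0 4 / 6 14 14]. Elementwise product with the kernel and sum: 15·3 + 0·1 + 4·1 + 6·1 + 14·1 + 14·-1.

55 40
38 69
39 28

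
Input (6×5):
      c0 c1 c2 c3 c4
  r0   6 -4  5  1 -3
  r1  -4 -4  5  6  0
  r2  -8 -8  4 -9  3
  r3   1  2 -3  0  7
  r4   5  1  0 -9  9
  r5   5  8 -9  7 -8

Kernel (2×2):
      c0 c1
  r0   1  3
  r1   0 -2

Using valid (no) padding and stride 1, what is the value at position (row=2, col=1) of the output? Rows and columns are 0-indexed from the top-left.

The receptive field on the input at this output position is [-8 4 / 2 -3]. Elementwise product with the kernel and sum: -8·1 + 4·3 + -3·-2.

10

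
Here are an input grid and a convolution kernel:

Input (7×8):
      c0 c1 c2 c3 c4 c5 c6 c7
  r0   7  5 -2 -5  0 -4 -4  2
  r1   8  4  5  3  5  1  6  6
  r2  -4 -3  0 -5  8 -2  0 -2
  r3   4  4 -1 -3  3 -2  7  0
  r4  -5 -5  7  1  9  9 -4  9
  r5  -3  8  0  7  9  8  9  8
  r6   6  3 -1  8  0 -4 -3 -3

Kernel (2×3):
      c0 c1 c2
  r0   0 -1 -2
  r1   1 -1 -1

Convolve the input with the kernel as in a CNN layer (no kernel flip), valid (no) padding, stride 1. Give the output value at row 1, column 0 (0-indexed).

The receptive field on the input at this output position is [8 4 5 / -4 -3 0]. Elementwise product with the kernel and sum: 4·-1 + 5·-2 + -4·1 + -3·-1 + 0·-1.

-15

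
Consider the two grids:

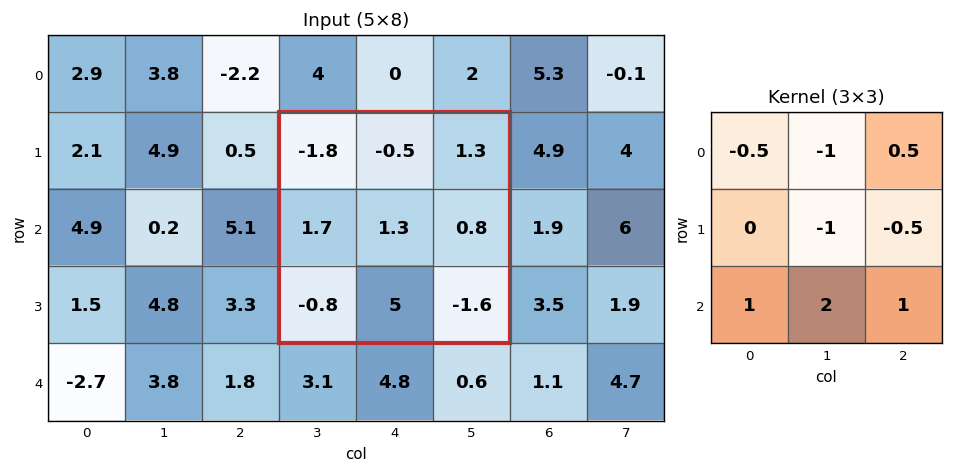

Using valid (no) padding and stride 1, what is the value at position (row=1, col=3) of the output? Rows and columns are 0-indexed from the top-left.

7.95

The receptive field on the input at this output position is [-1.8 -0.5 1.3 / 1.7 1.3 0.8 / -0.8 5 -1.6]. Elementwise product with the kernel and sum: -1.8·-0.5 + -0.5·-1 + 1.3·0.5 + 1.3·-1 + 0.8·-0.5 + -0.8·1 + 5·2 + -1.6·1.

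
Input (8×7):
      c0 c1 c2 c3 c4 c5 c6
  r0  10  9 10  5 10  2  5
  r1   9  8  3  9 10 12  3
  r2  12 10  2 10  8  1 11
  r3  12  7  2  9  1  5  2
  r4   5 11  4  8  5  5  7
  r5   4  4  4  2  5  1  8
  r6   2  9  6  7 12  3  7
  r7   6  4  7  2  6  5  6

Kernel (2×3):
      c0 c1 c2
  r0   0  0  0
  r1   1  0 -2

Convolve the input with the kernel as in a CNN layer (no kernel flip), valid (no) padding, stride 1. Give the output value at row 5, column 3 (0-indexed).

The receptive field on the input at this output position is [2 5 1 / 7 12 3]. Elementwise product with the kernel and sum: 7·1 + 3·-2.

1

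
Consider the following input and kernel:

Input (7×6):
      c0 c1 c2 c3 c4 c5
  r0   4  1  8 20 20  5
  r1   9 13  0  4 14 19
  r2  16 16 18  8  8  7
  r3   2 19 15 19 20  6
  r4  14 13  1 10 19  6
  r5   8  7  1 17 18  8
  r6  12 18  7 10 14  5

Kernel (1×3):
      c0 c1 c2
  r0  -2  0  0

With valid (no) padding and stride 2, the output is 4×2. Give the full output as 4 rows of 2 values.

-8 -16
-32 -36
-28 -2
-24 -14

Output[0,0]: The receptive field on the input at this output position is [4 1 8]. Elementwise product with the kernel and sum: 4·-2.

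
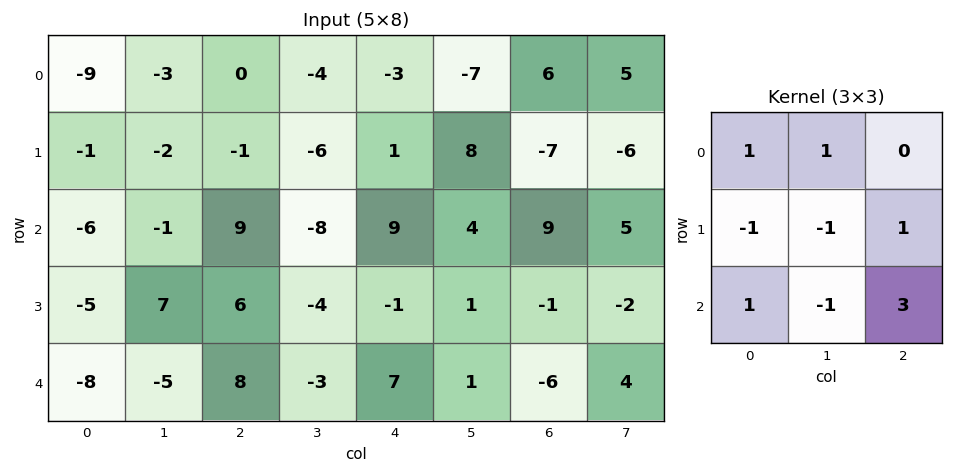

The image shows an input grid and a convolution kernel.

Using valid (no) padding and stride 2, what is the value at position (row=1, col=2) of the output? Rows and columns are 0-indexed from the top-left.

0

The receptive field on the input at this output position is [9 4 9 / -1 1 -1 / 7 1 -6]. Elementwise product with the kernel and sum: 9·1 + 4·1 + -1·-1 + 1·-1 + -1·1 + 7·1 + 1·-1 + -6·3.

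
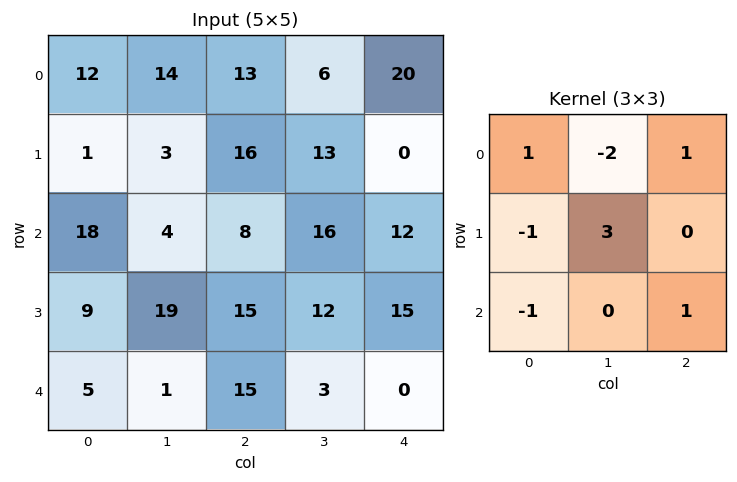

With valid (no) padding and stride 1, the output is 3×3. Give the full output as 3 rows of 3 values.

-5 51 48
11 -3 30
76 32 -6

Output[0,0]: The receptive field on the input at this output position is [12 14 13 / 1 3 16 / 18 4 8]. Elementwise product with the kernel and sum: 12·1 + 14·-2 + 13·1 + 1·-1 + 3·3 + 18·-1 + 8·1.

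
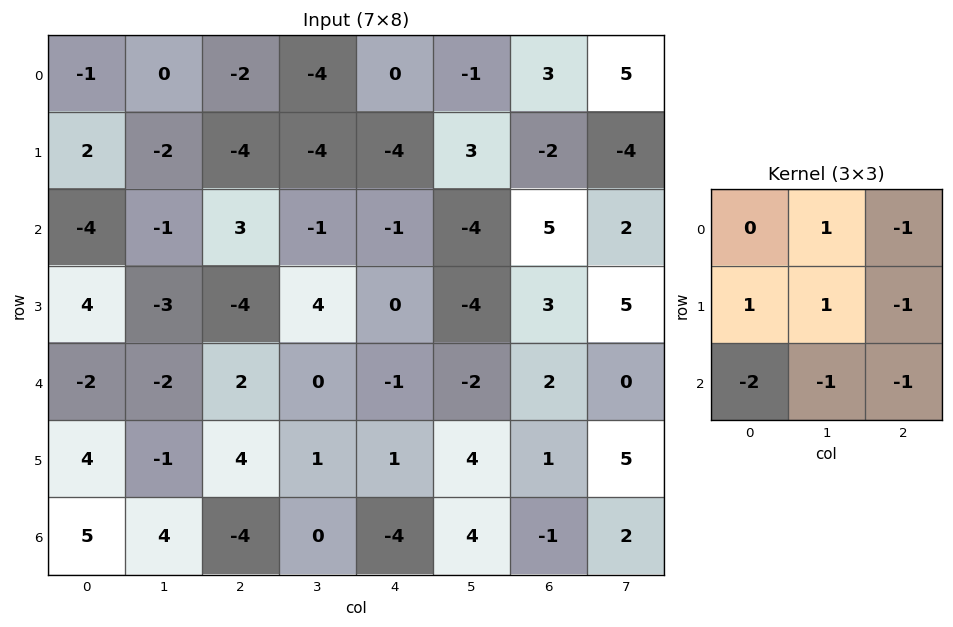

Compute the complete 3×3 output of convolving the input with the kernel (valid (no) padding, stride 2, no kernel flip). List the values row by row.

Output[0,0]: The receptive field on the input at this output position is [-1 0 -2 / 2 -2 -4 / -4 -1 3]. Elementwise product with the kernel and sum: 0·1 + -2·-1 + 2·1 + -2·1 + -4·-1 + -4·-2 + -1·-1 + 3·-1.

12 -12 -2
5 -3 -14
-15 17 5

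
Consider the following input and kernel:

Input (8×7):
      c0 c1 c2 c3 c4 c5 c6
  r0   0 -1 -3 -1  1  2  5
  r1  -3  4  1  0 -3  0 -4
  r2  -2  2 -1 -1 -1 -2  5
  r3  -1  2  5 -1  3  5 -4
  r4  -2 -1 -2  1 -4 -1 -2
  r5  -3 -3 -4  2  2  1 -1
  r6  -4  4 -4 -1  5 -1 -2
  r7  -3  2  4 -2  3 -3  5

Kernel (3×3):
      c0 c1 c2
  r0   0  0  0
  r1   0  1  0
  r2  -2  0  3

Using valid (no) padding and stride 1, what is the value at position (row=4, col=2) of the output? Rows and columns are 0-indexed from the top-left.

The receptive field on the input at this output position is [-2 1 -4 / -4 2 2 / -4 -1 5]. Elementwise product with the kernel and sum: 2·1 + -4·-2 + 5·3.

25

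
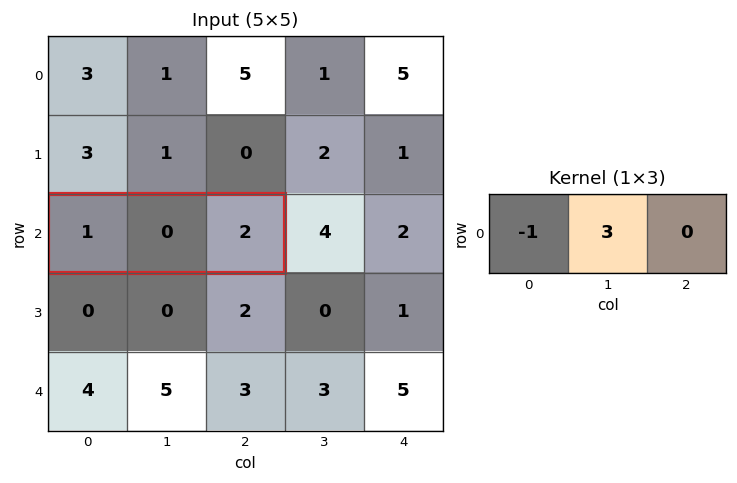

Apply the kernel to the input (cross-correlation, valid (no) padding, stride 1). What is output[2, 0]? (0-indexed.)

The receptive field on the input at this output position is [1 0 2]. Elementwise product with the kernel and sum: 1·-1 + 0·3.

-1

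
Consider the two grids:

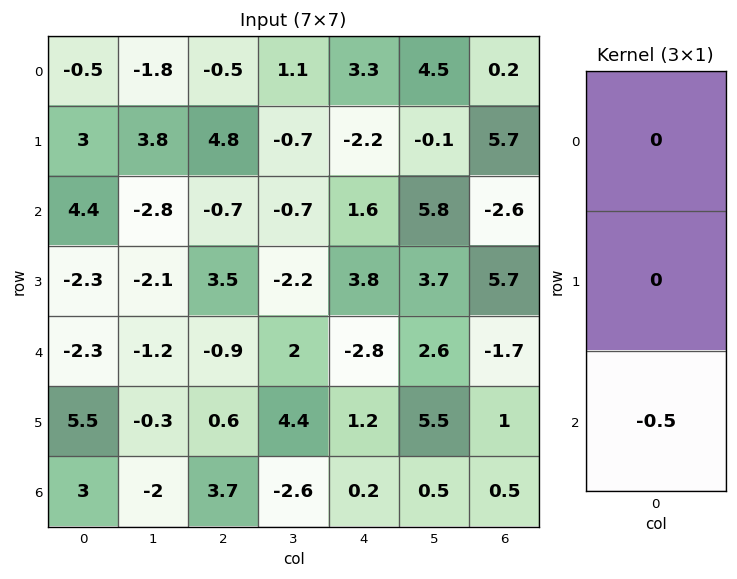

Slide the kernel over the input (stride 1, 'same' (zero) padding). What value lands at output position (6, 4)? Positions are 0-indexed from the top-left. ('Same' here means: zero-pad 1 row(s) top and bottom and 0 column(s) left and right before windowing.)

0

The receptive field on the zero-padded input at this output position is [1.2 / 0.2 / 0]. Elementwise product with the kernel and sum: 0·-0.5.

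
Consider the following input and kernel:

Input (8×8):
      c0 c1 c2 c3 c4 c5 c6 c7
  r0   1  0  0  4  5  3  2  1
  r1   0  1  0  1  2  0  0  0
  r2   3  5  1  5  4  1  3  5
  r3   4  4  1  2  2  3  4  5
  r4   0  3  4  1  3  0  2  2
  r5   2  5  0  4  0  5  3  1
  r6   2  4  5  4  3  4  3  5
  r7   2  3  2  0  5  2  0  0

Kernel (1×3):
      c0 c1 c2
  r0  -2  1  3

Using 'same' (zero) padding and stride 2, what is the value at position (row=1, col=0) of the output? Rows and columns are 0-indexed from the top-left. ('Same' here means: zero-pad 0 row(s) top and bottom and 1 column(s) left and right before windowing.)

The receptive field on the zero-padded input at this output position is [0 3 5]. Elementwise product with the kernel and sum: 0·-2 + 3·1 + 5·3.

18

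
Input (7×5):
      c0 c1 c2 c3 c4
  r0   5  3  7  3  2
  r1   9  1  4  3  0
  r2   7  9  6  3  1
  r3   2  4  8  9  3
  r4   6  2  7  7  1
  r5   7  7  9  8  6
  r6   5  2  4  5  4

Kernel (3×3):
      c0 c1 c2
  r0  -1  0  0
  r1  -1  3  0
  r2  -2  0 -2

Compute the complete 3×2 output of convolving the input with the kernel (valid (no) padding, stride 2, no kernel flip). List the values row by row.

-37 -16
-23 -3
-10 -8

Output[0,0]: The receptive field on the input at this output position is [5 3 7 / 9 1 4 / 7 9 6]. Elementwise product with the kernel and sum: 5·-1 + 9·-1 + 1·3 + 7·-2 + 6·-2.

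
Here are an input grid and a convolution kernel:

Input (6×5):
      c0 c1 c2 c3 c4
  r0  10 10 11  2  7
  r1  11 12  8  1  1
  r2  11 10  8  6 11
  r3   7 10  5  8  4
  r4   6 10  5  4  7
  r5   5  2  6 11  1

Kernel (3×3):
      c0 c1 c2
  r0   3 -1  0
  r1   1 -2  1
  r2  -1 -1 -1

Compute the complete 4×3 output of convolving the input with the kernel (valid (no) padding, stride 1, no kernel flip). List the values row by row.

Output[0,0]: The receptive field on the input at this output position is [10 10 11 / 11 12 8 / 11 10 8]. Elementwise product with the kernel and sum: 10·3 + 10·-1 + 11·1 + 12·-2 + 8·1 + 11·-1 + 10·-1 + 8·-1.
Output[0,1]: The receptive field on the input at this output position is [10 11 2 / 12 8 1 / 10 8 6]. Elementwise product with the kernel and sum: 10·3 + 11·-1 + 12·1 + 8·-2 + 1·1 + 10·-1 + 8·-1 + 6·-1.

-14 -8 13
-2 5 13
-6 11 -5
-11 10 -7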